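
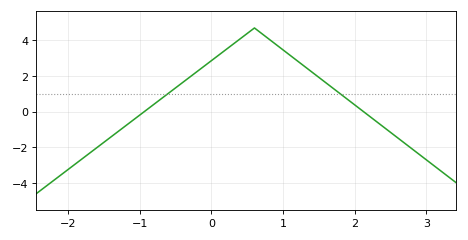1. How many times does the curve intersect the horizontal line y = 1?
2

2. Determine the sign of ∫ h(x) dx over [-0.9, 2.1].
positive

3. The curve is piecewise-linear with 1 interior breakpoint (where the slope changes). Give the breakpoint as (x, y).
(0.6, 4.7)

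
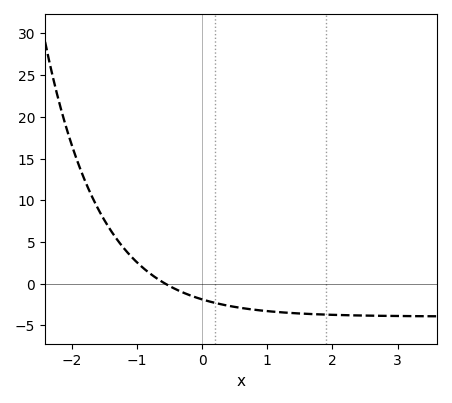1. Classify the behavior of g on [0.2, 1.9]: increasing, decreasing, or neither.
decreasing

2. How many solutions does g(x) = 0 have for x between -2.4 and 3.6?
1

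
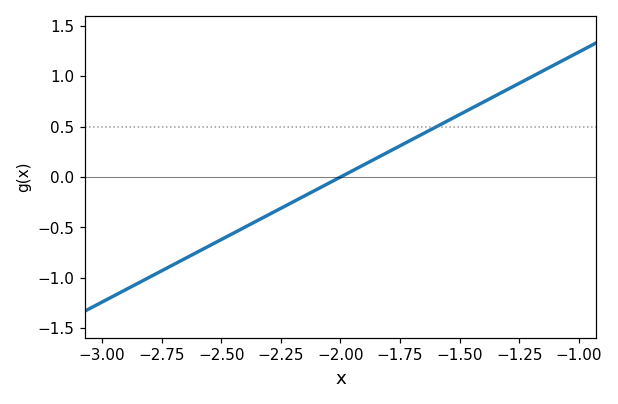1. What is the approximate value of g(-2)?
0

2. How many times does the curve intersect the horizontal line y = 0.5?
1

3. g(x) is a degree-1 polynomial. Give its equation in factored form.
y = 1.24(x + 2)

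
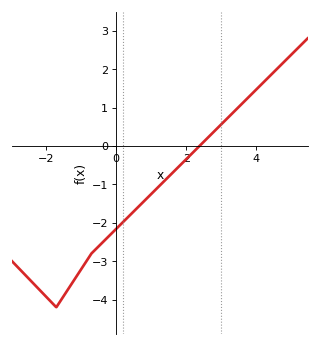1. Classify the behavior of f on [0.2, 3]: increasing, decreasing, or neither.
increasing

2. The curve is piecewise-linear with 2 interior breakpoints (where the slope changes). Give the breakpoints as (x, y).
(-1.7, -4.2); (-0.7, -2.8)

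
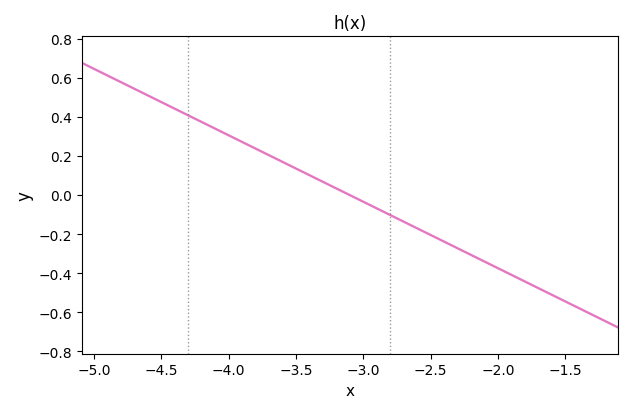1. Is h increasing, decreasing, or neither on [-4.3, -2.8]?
decreasing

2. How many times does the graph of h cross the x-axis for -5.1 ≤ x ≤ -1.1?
1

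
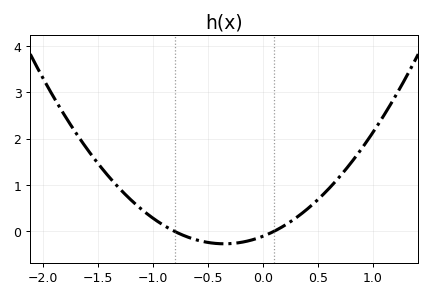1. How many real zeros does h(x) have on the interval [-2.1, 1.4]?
2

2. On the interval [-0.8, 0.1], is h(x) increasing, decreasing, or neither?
neither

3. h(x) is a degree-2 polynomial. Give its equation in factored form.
y = 1.31(x + 0.8)(x - 0.1)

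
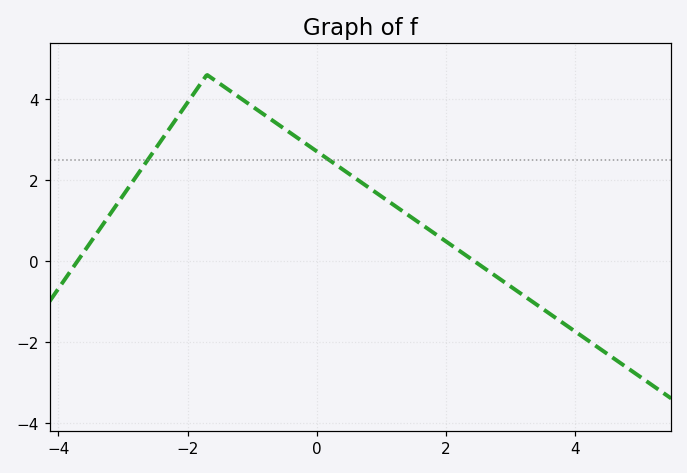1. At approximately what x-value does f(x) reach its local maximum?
-1.7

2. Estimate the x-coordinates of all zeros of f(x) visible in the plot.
-3.7, 2.44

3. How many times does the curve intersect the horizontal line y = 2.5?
2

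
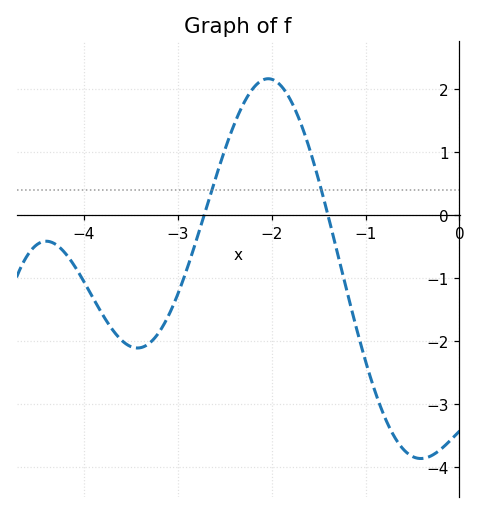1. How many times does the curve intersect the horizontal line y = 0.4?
2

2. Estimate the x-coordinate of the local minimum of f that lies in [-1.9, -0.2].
-0.4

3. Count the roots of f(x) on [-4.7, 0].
2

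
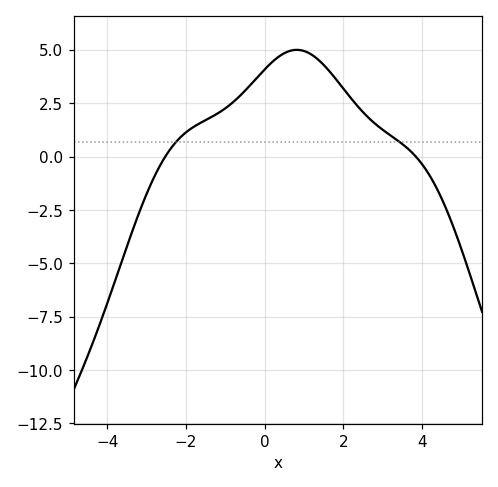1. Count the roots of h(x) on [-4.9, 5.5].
2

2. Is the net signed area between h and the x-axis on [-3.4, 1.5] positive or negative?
positive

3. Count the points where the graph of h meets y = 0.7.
2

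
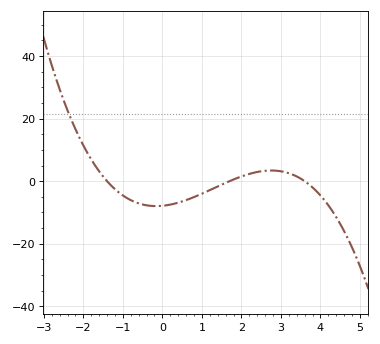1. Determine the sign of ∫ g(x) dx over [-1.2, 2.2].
negative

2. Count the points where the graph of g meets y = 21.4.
1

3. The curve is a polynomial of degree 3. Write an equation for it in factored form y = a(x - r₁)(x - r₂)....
y = -0.92(x + 1.4)(x - 1.7)(x - 3.6)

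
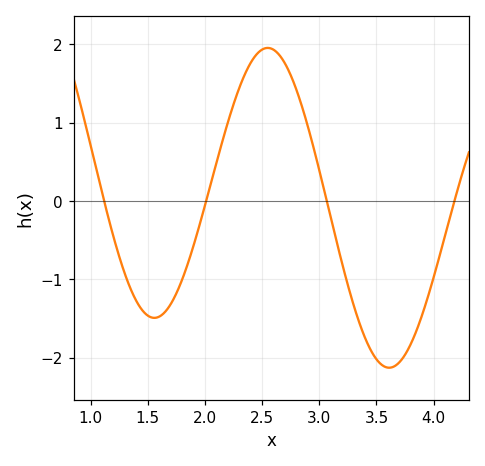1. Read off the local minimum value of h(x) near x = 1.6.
-1.5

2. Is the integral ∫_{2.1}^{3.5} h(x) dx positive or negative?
positive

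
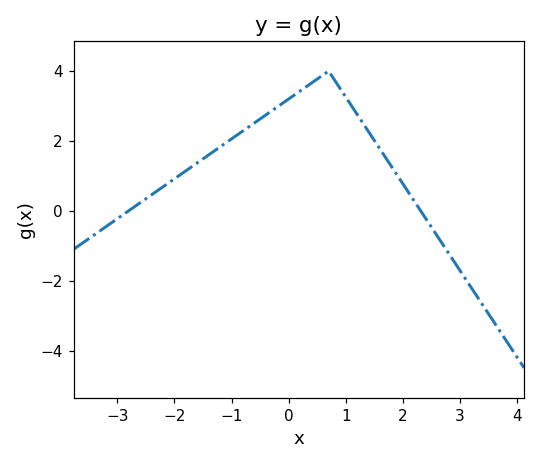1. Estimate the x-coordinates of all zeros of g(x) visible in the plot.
-2.8, 2.31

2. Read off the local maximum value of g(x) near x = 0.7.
4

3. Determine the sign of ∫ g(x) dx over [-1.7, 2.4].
positive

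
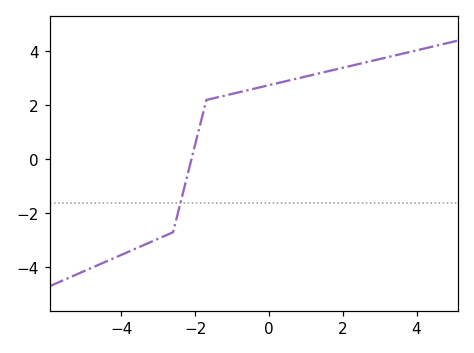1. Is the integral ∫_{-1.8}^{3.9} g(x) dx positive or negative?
positive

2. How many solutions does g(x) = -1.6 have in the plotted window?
1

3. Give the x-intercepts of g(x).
-2.1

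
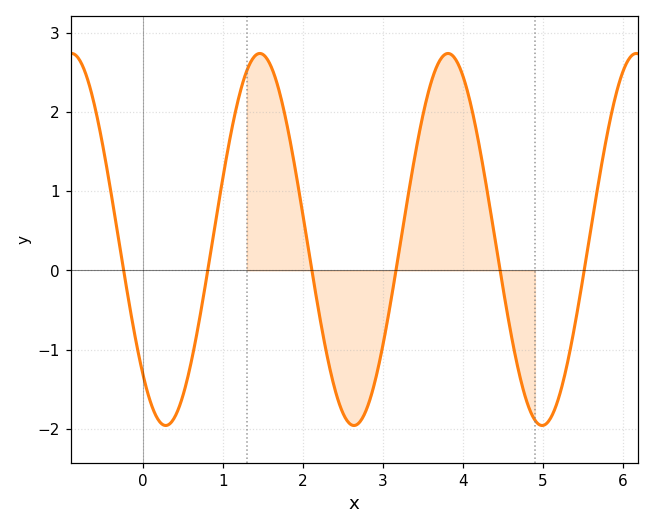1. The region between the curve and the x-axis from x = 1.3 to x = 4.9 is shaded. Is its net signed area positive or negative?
positive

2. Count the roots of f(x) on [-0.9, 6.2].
6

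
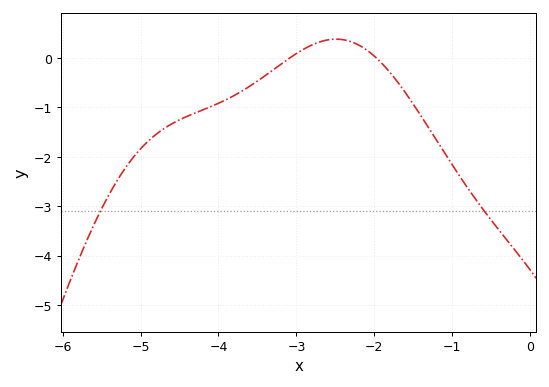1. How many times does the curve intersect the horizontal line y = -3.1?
2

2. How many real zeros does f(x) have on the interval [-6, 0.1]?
2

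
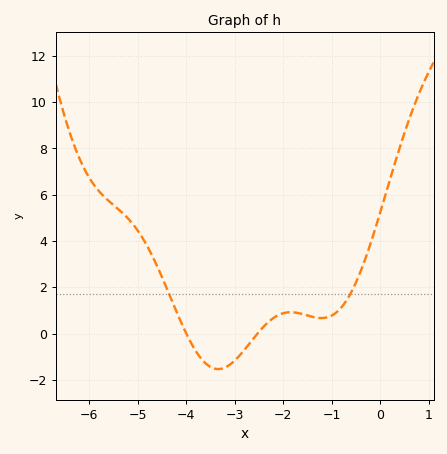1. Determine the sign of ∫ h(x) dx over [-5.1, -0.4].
positive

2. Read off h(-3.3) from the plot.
-1.53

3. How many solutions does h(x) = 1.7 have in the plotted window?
2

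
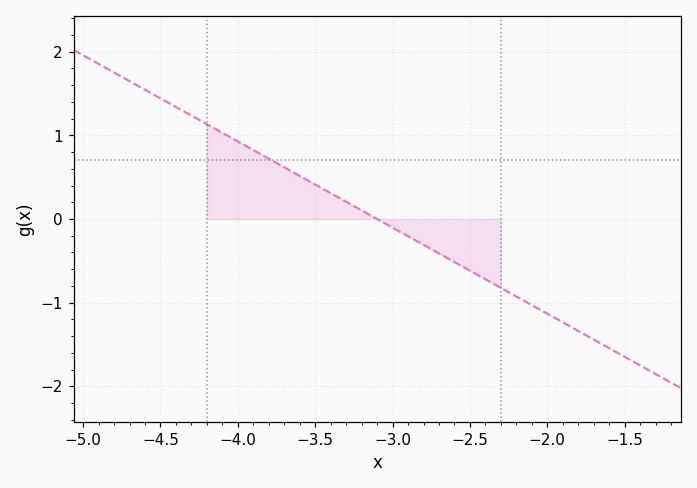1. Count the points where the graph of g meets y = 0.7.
1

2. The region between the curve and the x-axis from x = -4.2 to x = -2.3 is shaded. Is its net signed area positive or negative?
positive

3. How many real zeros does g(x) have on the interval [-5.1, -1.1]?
1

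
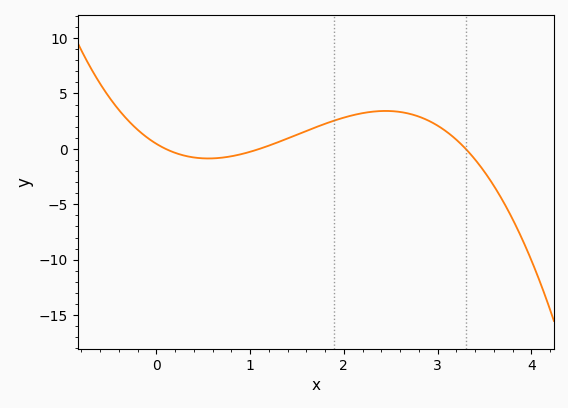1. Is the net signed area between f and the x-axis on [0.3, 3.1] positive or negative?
positive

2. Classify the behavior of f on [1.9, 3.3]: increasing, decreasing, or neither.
neither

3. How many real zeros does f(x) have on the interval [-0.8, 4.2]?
3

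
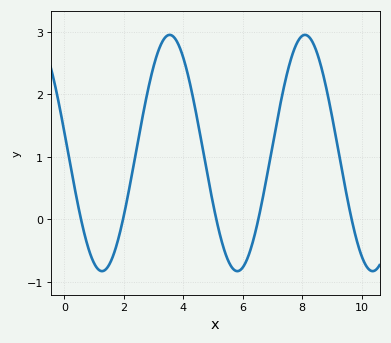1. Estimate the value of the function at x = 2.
0.053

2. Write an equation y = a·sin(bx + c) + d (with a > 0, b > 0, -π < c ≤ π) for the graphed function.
y = 1.89sin(1.38x + 2.96) + 1.06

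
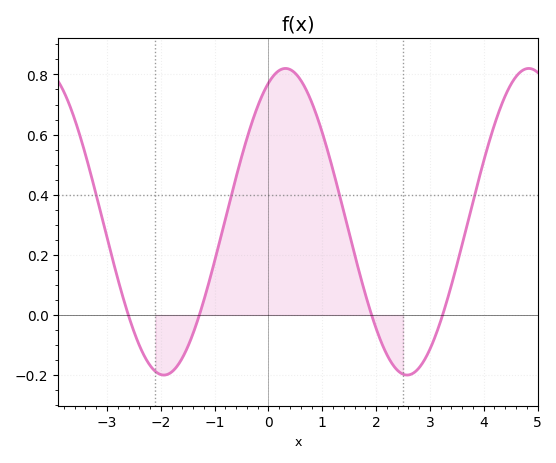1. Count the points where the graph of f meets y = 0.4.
4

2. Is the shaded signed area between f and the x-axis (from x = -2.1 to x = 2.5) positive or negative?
positive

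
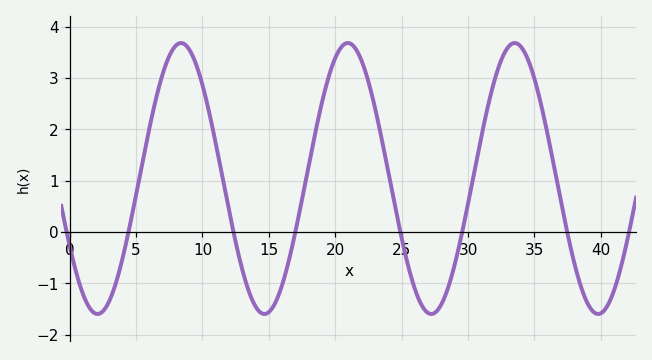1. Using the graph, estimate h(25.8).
-1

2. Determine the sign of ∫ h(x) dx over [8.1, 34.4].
positive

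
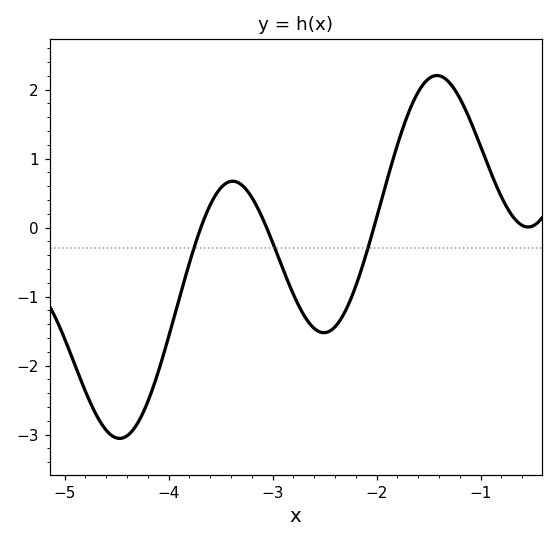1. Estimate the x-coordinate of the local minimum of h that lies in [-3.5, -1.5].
-2.51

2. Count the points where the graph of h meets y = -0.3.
3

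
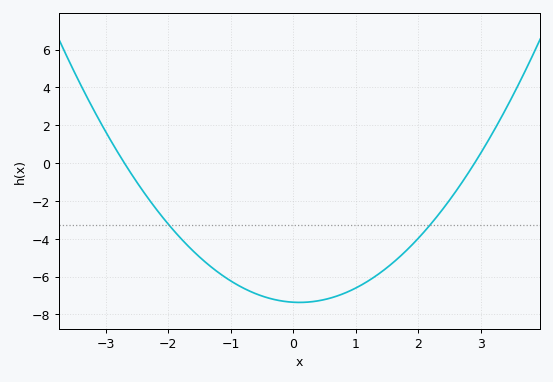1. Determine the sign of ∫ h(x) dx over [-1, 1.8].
negative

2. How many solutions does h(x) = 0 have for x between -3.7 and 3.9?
2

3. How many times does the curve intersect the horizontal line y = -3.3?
2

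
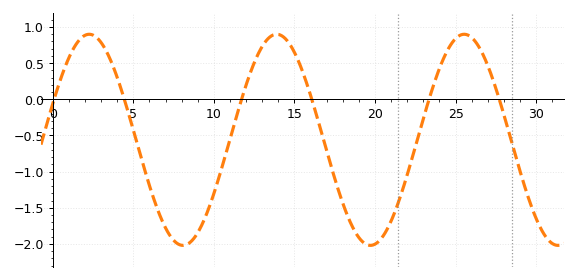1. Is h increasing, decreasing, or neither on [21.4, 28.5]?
neither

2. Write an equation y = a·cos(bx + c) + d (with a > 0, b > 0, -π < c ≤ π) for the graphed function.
y = 1.46cos(0.54x - 1.22) - 0.56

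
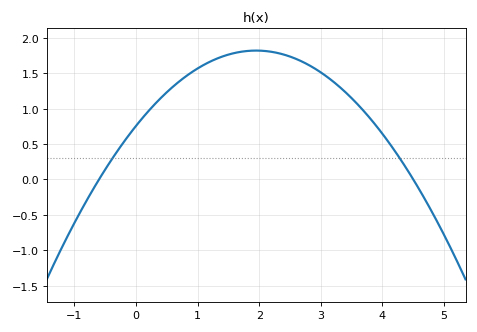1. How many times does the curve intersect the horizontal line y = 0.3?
2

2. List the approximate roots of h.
-0.6, 4.5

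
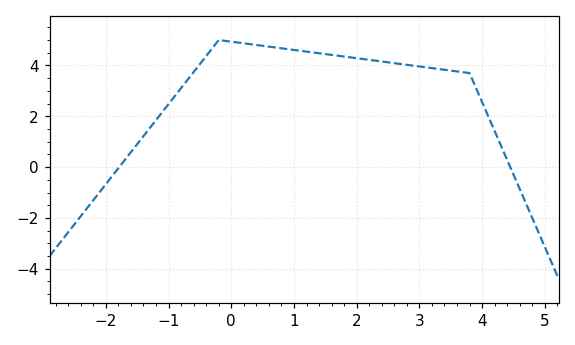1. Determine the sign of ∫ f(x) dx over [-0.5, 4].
positive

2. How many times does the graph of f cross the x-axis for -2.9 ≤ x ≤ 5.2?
2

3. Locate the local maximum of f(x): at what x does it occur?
-0.2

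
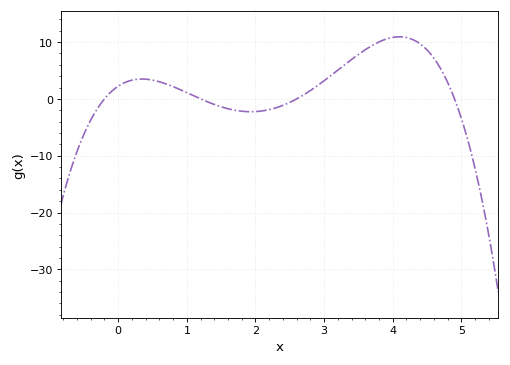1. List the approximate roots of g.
-0.2, 1.2, 2.6, 4.9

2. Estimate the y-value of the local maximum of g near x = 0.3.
3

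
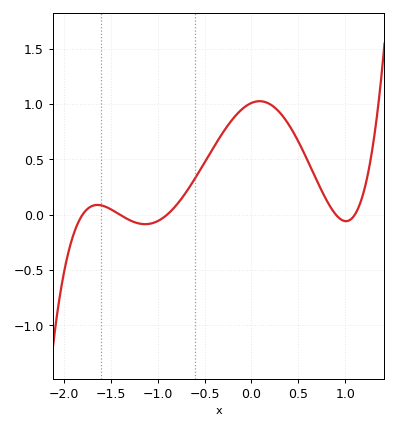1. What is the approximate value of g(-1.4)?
0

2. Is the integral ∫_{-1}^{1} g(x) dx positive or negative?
positive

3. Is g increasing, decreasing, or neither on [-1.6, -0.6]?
neither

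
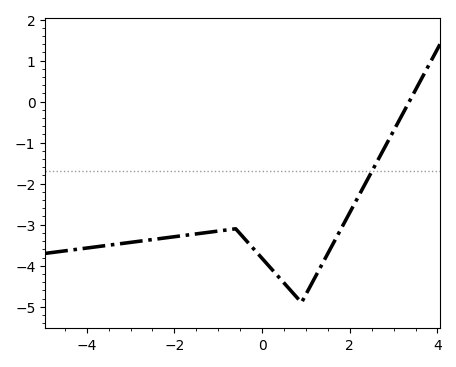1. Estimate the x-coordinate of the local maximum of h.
-0.601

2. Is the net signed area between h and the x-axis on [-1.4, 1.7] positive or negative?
negative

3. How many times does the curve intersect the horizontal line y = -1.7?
1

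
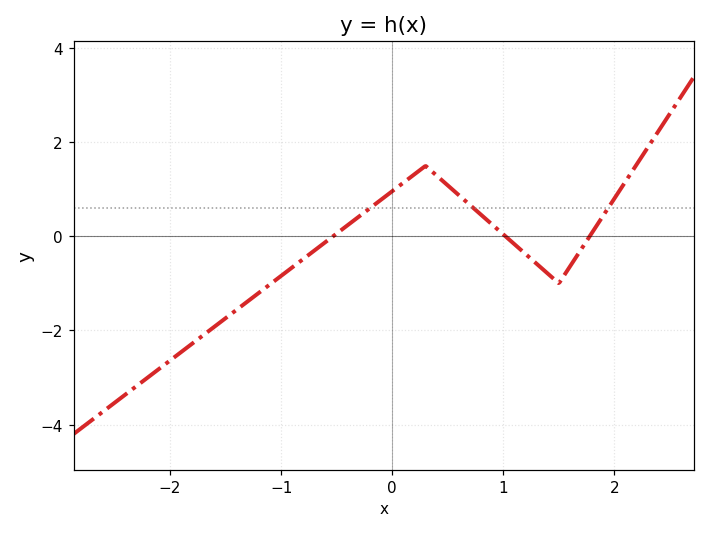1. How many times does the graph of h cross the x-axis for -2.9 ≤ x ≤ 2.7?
3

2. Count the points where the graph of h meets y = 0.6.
3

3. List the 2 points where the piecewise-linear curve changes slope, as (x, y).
(0.3, 1.5); (1.5, -1)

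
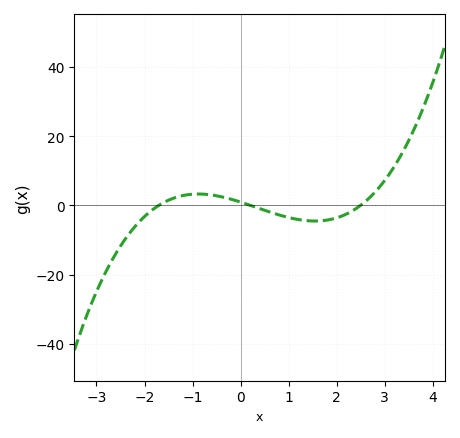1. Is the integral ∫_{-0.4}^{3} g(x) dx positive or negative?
negative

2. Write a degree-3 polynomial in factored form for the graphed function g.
y = 1.09(x + 1.7)(x - 0.2)(x - 2.5)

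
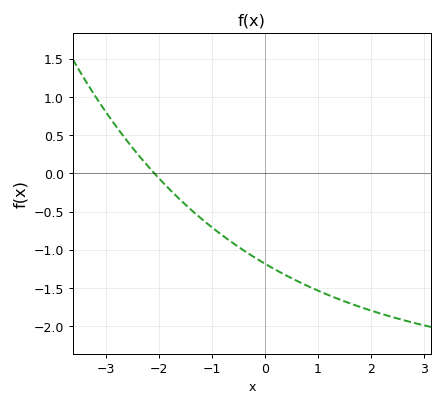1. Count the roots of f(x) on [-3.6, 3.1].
1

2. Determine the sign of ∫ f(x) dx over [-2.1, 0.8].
negative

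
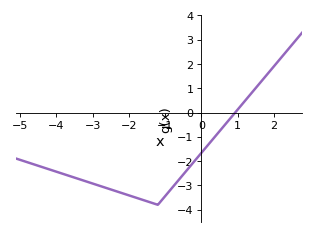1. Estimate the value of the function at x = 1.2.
0.5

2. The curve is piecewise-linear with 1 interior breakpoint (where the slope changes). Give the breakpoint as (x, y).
(-1.2, -3.8)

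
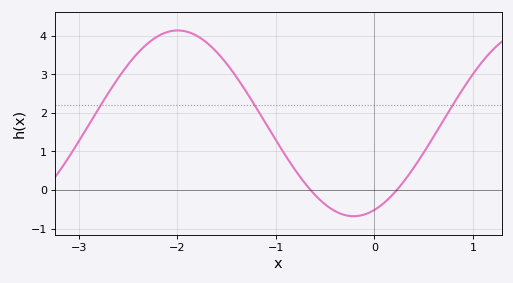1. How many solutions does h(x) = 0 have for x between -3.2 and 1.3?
2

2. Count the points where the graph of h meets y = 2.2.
3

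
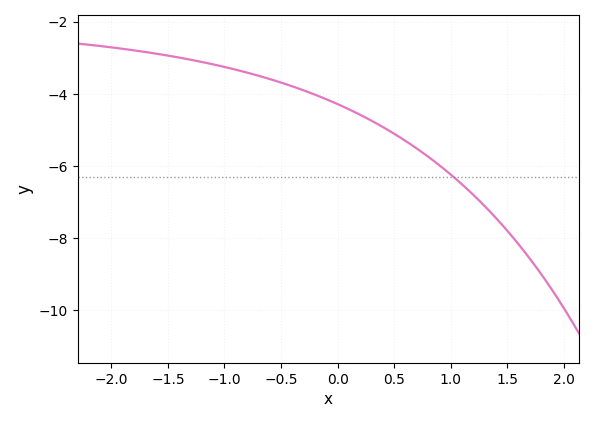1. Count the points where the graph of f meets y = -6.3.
1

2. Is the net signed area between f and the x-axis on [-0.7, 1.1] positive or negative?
negative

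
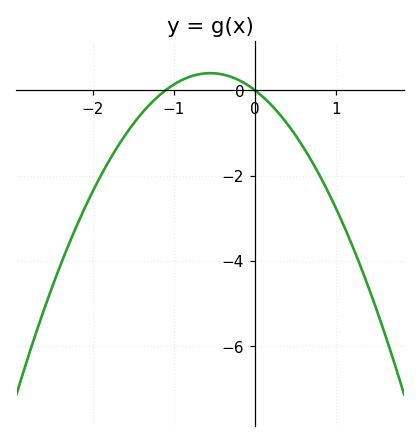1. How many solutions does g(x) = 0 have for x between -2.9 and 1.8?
2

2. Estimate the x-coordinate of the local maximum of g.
-0.6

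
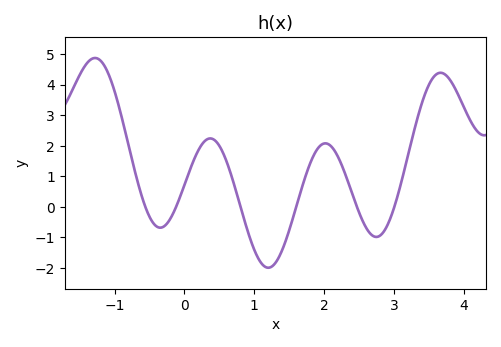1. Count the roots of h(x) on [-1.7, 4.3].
6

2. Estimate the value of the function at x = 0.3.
2.2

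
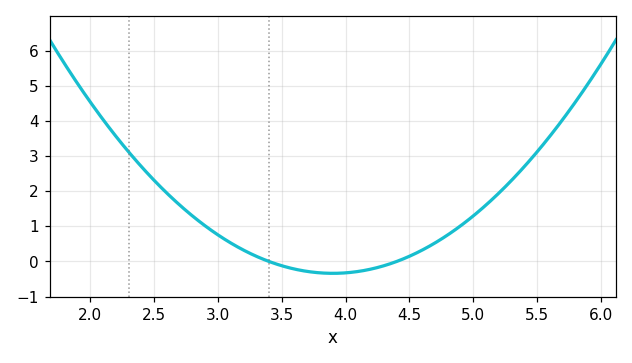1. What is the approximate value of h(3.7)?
-0.284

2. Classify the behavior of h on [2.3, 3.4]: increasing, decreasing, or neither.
decreasing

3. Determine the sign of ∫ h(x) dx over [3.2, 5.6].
positive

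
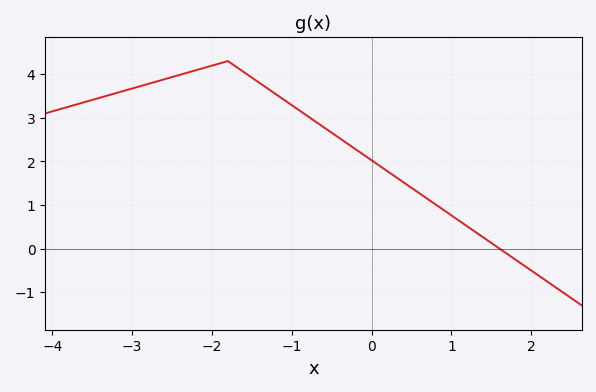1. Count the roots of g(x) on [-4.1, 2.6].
1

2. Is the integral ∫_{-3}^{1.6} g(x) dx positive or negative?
positive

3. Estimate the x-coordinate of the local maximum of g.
-1.8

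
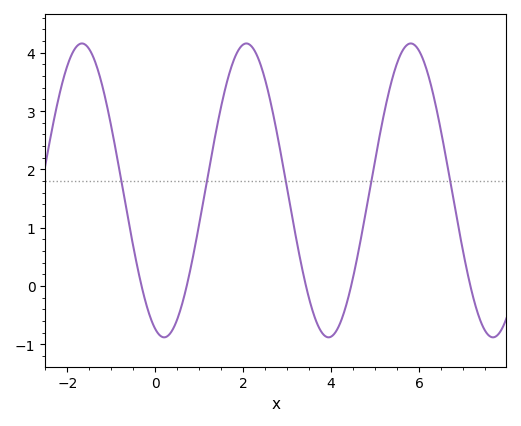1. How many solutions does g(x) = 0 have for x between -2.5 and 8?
5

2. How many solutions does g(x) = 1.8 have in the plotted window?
5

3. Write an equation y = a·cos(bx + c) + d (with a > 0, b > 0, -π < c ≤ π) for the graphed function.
y = 2.52cos(1.68x + 2.8) + 1.64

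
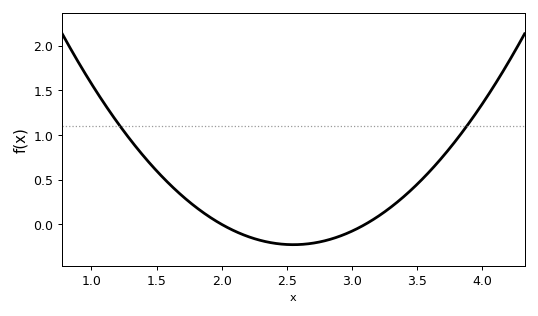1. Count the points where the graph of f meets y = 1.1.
2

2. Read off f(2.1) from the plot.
-0.05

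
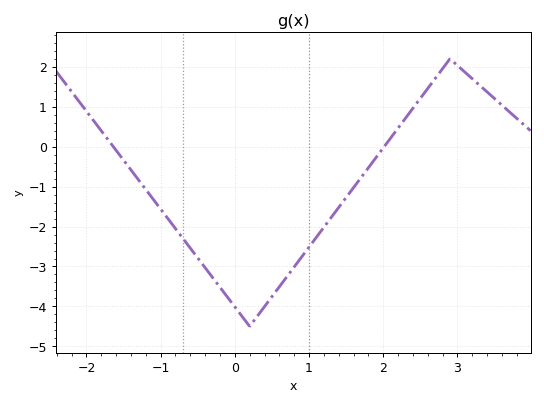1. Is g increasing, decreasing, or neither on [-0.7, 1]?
neither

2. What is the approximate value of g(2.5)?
1.2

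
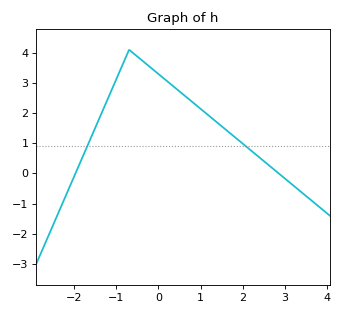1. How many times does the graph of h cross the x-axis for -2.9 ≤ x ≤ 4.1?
2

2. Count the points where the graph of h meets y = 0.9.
2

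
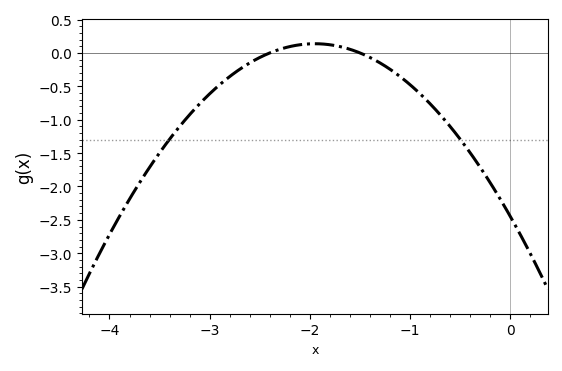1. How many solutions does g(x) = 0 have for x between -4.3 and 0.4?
2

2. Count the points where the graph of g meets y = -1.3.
2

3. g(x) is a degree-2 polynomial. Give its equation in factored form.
y = -0.68(x + 2.4)(x + 1.5)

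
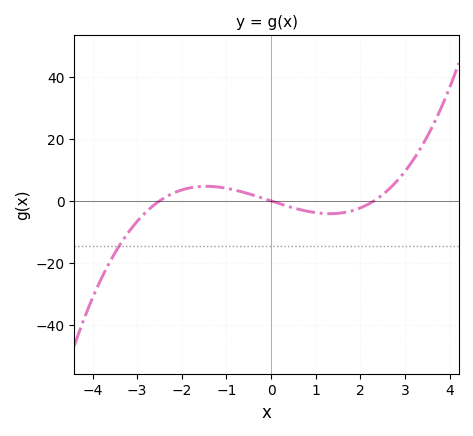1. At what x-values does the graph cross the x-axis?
-2.5, 0, 2.3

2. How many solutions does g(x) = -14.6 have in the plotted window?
1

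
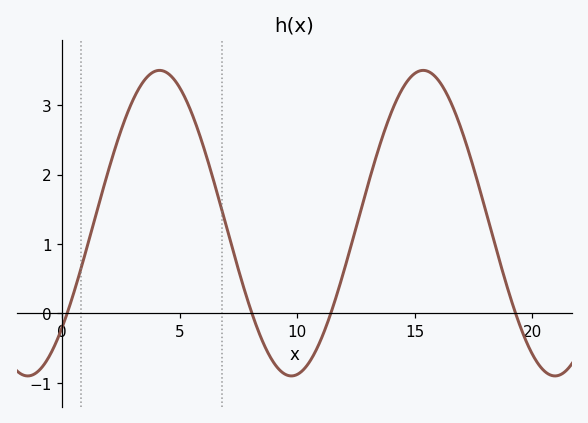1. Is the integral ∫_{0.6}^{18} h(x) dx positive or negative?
positive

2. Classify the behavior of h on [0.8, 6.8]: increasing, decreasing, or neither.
neither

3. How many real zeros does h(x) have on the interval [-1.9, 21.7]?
4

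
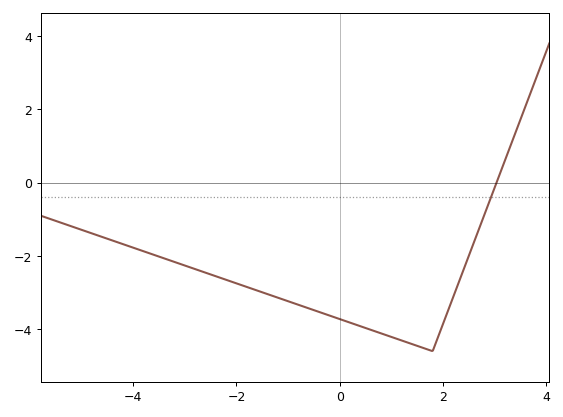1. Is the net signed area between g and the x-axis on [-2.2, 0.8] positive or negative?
negative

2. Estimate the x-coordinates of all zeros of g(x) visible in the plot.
3.04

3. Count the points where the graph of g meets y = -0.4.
1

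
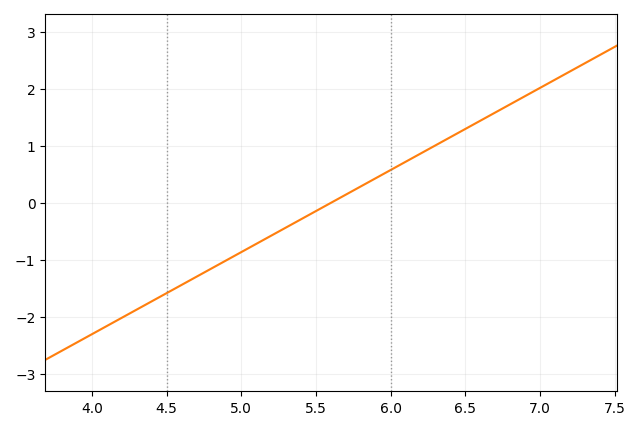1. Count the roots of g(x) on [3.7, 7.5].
1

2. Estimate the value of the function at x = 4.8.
-1.15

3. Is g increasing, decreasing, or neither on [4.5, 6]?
increasing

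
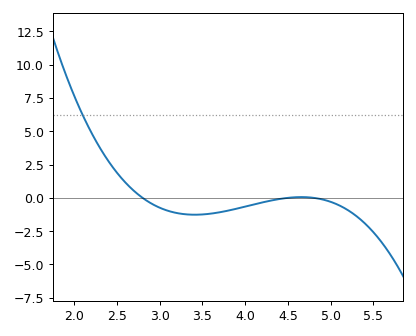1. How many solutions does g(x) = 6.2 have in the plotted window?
1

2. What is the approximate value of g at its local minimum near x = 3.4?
-1.27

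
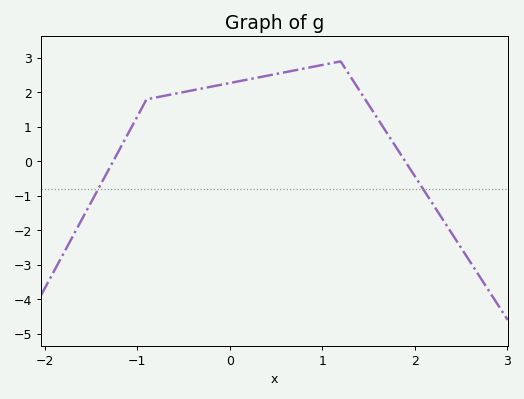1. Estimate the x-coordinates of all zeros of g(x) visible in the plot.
-1.26, 1.9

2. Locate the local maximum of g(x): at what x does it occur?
1.2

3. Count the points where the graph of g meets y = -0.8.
2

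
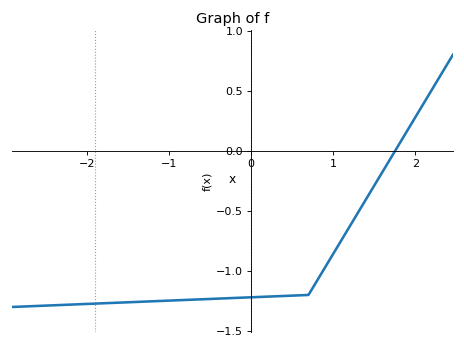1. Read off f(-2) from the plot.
-1.25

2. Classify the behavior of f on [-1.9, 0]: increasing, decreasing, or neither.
increasing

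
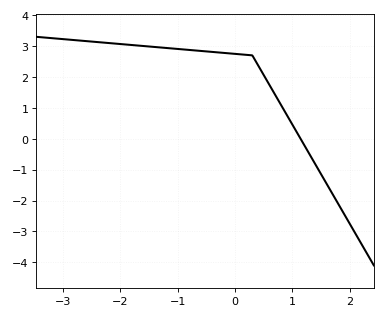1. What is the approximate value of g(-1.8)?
3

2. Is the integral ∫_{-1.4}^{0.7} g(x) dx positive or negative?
positive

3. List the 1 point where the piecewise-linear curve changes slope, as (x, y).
(0.3, 2.7)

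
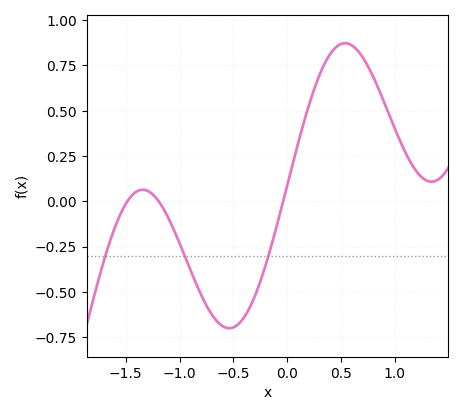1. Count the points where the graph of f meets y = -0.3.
3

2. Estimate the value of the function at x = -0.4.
-0.64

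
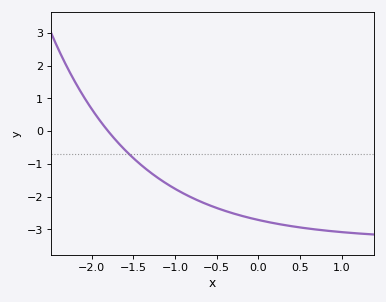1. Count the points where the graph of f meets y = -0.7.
1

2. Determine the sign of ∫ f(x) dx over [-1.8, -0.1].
negative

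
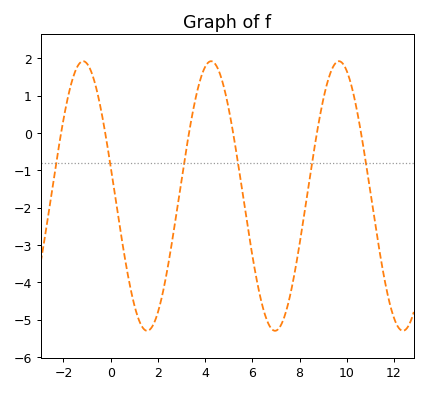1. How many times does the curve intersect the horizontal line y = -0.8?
6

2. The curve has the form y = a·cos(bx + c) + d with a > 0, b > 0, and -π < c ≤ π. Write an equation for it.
y = 3.61cos(1.16x + 1.35) - 1.69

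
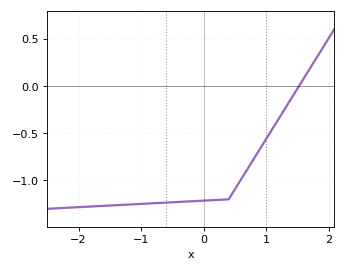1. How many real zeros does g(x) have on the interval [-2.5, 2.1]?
1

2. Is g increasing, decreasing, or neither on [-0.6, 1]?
increasing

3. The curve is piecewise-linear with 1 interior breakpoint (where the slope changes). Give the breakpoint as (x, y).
(0.4, -1.2)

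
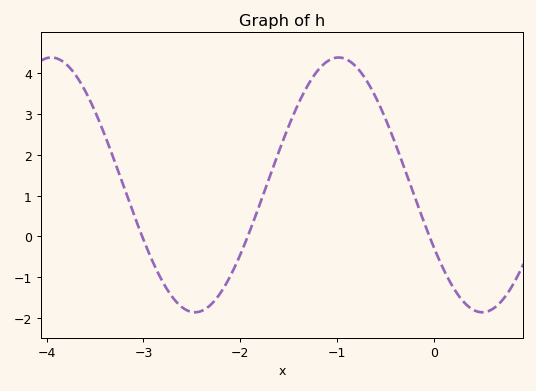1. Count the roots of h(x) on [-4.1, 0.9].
3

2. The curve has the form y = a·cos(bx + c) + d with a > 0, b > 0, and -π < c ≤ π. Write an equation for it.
y = 3.11cos(2.12x + 2.09) + 1.26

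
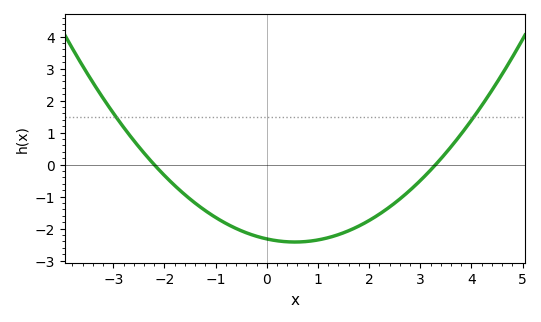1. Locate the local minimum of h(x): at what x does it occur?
0.6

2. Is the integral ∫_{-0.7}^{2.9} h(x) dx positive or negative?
negative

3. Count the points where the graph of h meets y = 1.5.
2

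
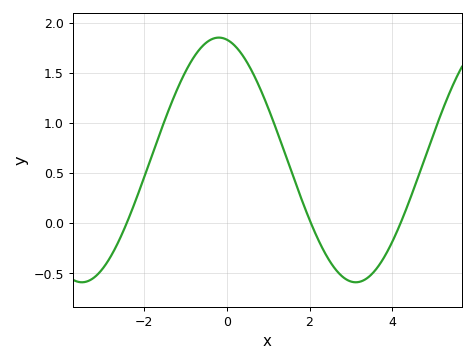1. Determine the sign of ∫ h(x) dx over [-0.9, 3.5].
positive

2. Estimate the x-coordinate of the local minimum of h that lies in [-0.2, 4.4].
3.2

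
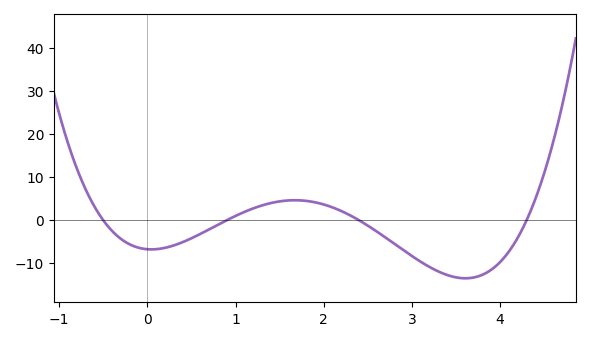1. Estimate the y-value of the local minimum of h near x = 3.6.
-13.5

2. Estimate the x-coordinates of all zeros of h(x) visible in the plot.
-0.5, 0.9, 2.4, 4.3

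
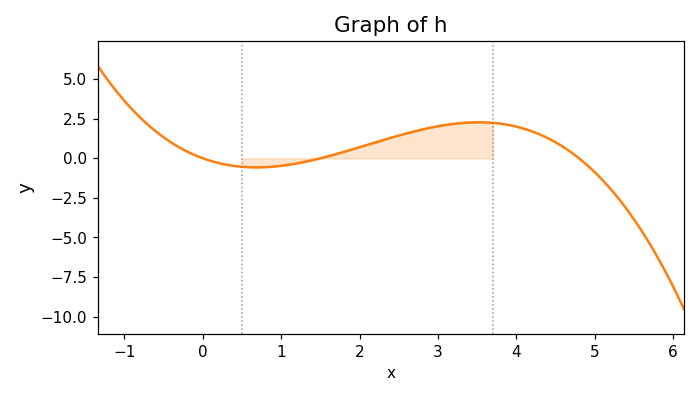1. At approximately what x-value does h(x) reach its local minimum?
0.7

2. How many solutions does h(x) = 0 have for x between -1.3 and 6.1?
3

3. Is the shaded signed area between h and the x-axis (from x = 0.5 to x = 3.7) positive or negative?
positive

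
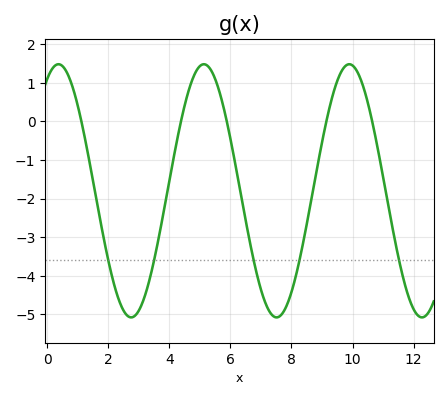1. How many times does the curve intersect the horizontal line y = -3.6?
5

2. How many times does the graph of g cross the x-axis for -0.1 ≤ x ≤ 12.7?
5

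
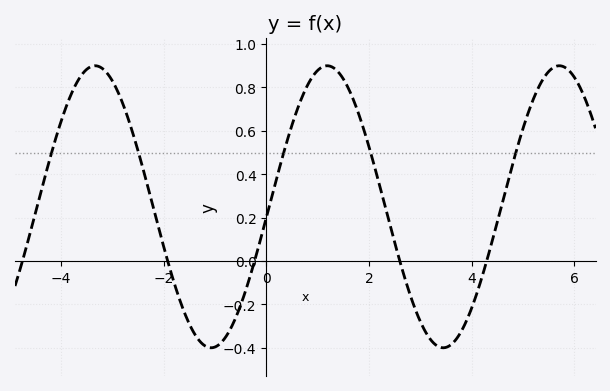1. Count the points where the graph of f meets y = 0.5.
5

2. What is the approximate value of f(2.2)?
0.355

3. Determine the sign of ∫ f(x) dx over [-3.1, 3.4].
positive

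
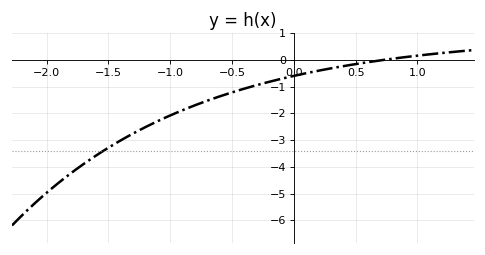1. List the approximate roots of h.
0.75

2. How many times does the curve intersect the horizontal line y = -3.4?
1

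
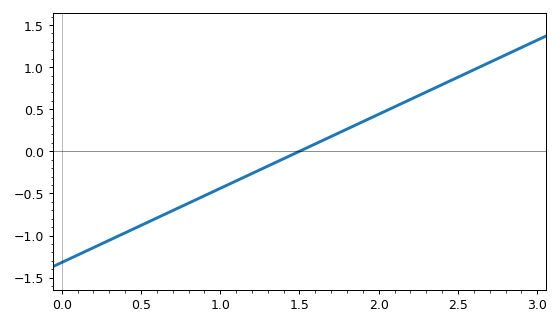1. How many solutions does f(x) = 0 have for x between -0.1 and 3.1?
1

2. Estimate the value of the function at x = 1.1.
-0.352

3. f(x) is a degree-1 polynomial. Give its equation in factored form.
y = 0.88(x - 1.5)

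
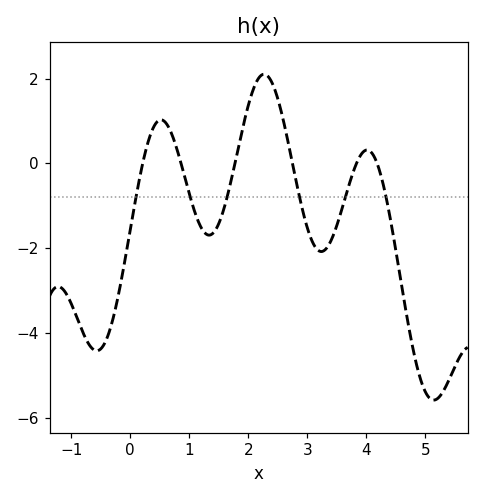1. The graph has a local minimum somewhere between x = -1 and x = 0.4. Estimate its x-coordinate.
-0.6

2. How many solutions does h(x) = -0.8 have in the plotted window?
6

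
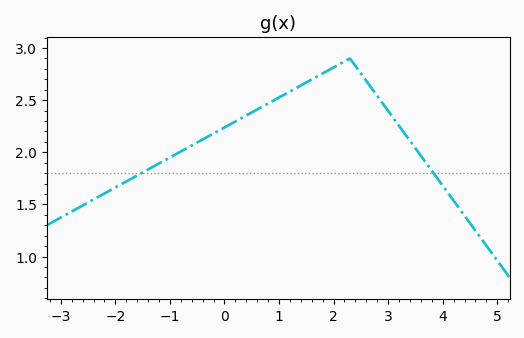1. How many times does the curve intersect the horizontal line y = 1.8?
2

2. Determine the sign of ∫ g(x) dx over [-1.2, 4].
positive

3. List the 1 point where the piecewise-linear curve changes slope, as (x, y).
(2.3, 2.9)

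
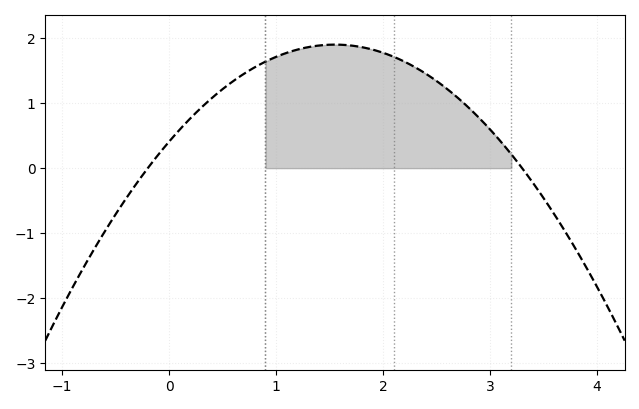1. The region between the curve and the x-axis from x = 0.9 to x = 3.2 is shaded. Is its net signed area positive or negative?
positive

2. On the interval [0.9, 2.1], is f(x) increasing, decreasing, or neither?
neither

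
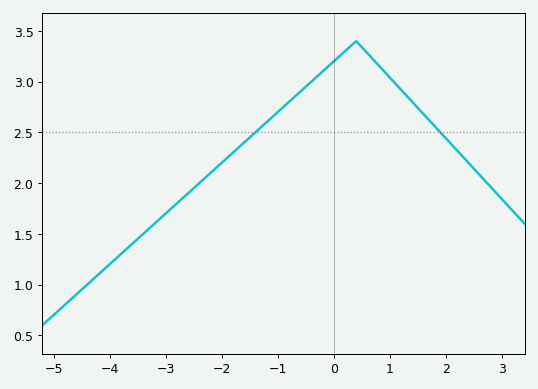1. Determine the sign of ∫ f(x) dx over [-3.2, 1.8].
positive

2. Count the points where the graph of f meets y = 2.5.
2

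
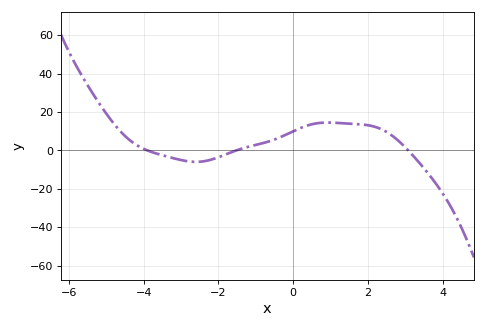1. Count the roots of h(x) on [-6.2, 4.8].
3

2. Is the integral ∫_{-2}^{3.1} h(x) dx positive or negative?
positive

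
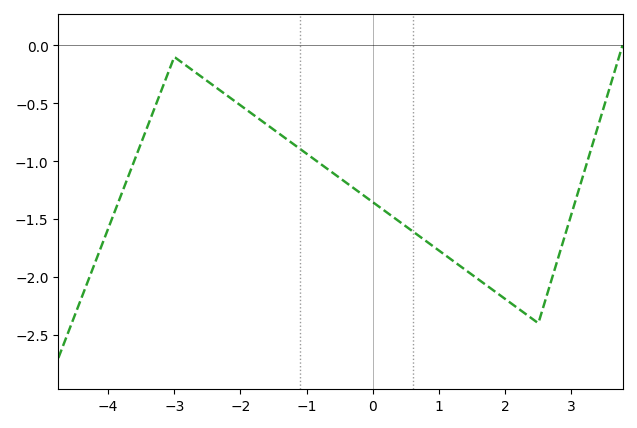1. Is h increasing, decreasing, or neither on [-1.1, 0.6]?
decreasing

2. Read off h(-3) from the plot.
-0.1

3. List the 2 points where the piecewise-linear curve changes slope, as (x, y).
(-3, -0.1); (2.5, -2.4)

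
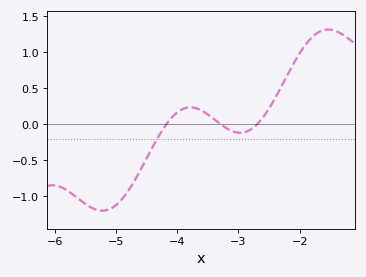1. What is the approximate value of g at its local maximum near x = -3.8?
0.235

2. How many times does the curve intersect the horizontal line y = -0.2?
1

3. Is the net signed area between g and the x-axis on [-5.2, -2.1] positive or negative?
negative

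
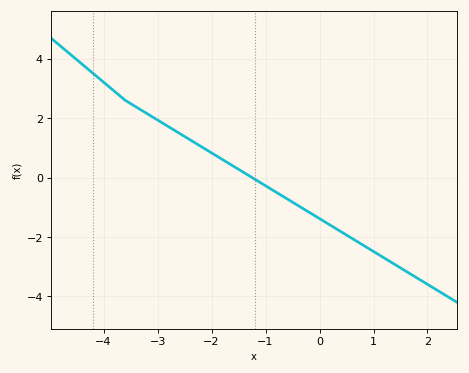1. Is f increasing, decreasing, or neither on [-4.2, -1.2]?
decreasing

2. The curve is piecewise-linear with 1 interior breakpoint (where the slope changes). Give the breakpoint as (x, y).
(-3.6, 2.6)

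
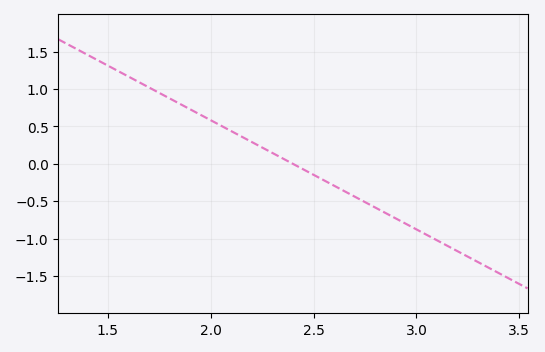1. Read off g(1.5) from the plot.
1.31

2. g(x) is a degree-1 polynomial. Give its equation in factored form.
y = -1.46(x - 2.4)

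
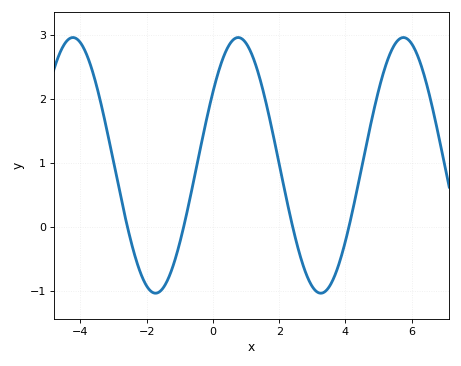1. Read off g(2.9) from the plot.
-0.8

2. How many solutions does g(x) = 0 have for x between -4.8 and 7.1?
4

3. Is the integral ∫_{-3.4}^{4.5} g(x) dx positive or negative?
positive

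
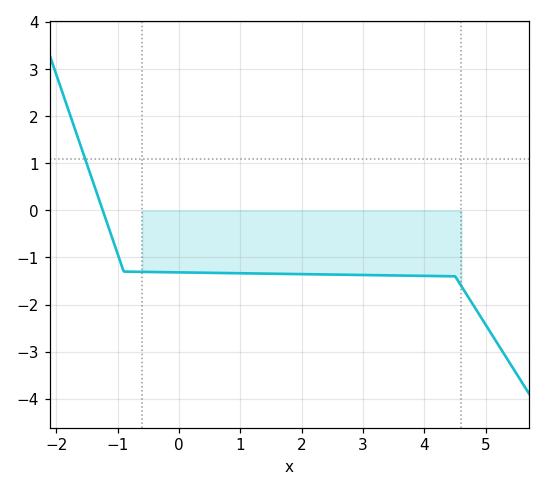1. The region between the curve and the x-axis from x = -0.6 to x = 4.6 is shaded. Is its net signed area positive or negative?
negative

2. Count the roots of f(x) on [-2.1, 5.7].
1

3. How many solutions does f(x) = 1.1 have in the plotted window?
1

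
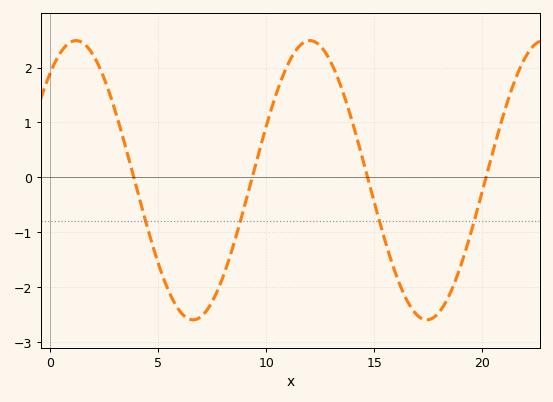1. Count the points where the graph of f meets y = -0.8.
4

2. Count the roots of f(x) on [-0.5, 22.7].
4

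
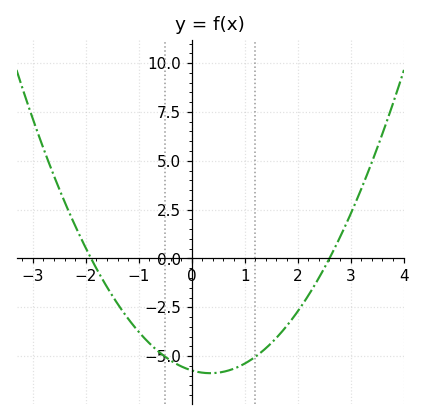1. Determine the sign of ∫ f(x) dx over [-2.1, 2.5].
negative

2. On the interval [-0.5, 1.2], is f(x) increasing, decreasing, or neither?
neither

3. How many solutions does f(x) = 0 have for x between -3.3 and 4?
2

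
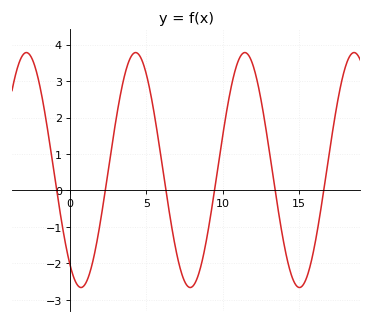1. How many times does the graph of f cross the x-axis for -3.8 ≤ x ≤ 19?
6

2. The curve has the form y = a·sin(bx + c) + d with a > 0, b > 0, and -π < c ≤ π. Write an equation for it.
y = 3.22sin(0.88x - 2.22) + 0.56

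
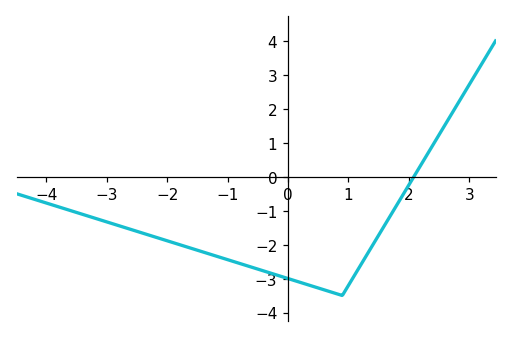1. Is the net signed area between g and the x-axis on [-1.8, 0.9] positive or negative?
negative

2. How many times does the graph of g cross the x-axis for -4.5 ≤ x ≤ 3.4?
1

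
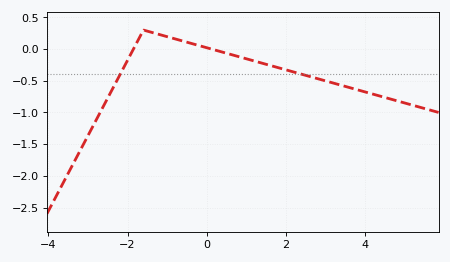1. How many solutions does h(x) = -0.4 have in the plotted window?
2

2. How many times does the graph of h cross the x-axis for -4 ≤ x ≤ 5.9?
2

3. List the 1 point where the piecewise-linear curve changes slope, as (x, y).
(-1.6, 0.3)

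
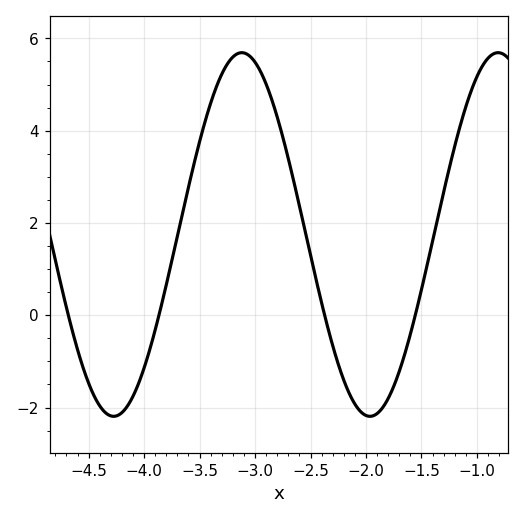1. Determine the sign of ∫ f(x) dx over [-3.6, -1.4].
positive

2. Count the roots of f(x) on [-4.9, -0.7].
4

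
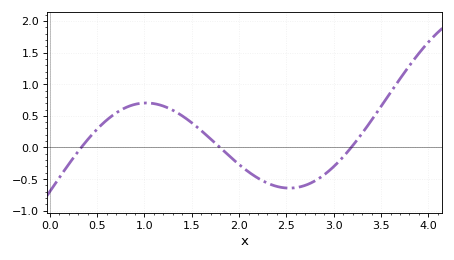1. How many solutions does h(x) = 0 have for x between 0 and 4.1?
3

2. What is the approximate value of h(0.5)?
0.3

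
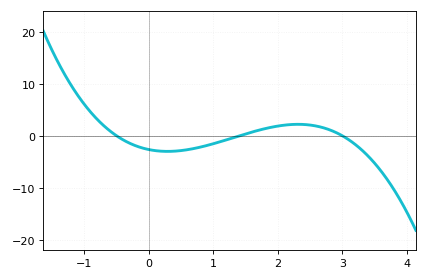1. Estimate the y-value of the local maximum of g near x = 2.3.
2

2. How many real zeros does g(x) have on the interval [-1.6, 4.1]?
3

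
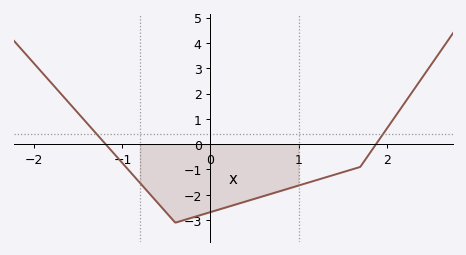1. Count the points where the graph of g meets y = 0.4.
2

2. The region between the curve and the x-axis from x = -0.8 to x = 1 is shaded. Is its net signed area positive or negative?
negative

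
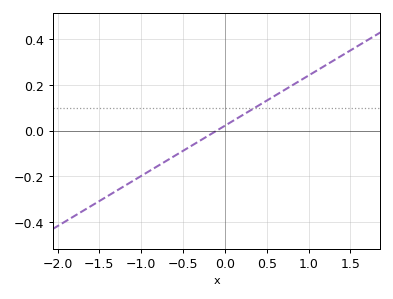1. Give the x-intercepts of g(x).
-0.1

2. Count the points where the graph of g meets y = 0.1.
1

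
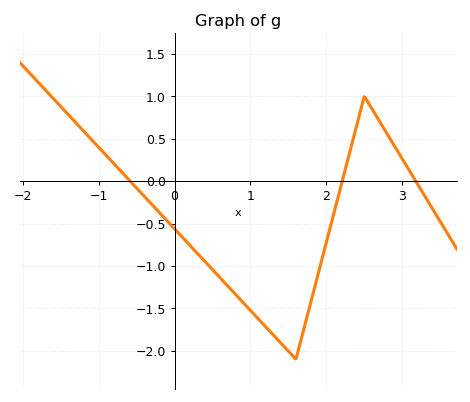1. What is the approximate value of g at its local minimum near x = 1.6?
-2.1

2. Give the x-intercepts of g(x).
-0.6, 2.2, 3.2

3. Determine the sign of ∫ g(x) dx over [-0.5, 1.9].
negative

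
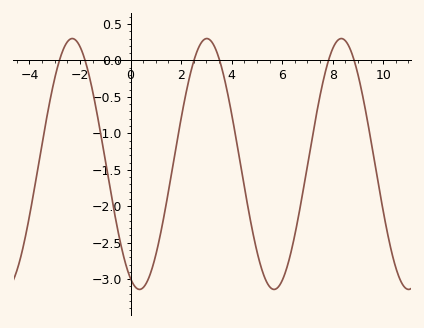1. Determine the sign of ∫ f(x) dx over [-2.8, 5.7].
negative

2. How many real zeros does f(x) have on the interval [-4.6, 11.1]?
6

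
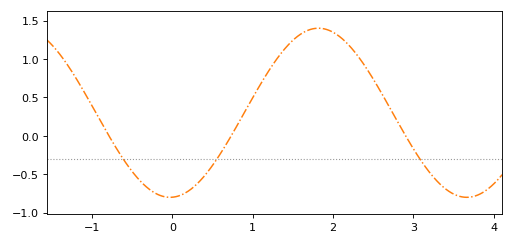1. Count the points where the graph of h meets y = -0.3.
3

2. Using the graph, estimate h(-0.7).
-0.159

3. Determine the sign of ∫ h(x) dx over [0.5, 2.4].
positive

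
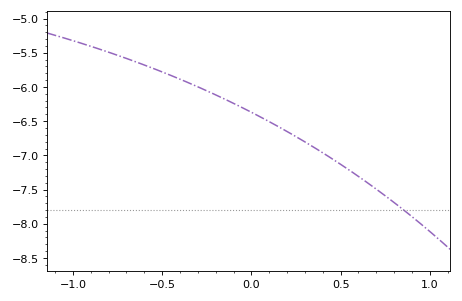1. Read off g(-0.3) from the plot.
-6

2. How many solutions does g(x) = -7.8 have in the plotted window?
1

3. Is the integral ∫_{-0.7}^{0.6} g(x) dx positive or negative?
negative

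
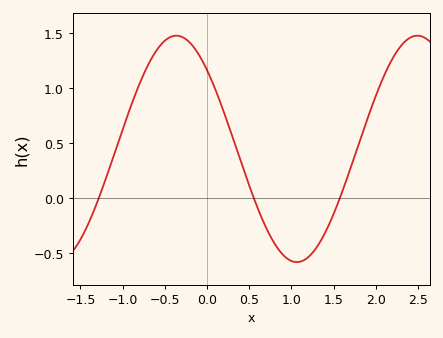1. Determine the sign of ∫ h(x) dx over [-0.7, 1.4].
positive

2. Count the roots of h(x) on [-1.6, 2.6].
3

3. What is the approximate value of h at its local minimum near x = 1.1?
-0.6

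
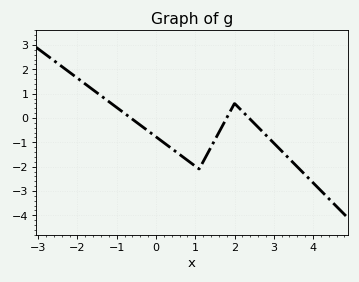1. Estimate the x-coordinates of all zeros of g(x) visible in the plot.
-0.6, 1.8, 2.4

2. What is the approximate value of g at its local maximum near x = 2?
0.6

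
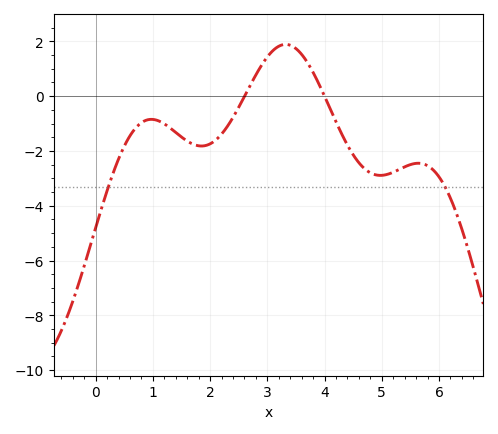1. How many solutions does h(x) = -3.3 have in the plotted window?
2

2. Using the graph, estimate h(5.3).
-2.68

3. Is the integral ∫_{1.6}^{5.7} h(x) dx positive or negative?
negative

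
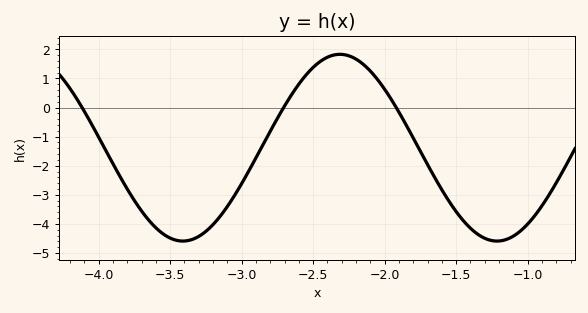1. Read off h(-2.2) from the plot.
1.66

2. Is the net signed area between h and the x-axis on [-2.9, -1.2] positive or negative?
negative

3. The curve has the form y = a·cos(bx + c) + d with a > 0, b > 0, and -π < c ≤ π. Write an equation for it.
y = 3.21cos(2.86x + 0.332) - 1.38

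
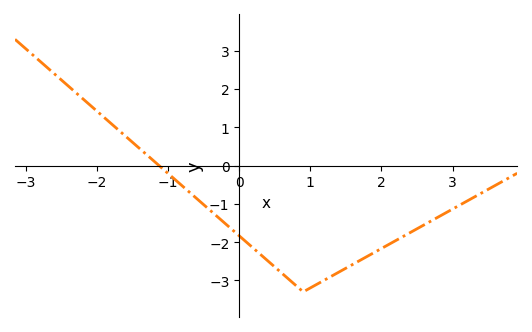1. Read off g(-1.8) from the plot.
1.1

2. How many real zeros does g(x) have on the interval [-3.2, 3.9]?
1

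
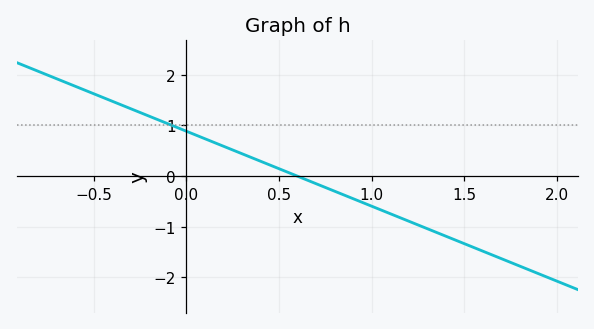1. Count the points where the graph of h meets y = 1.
1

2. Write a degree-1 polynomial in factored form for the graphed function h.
y = -1.48(x - 0.6)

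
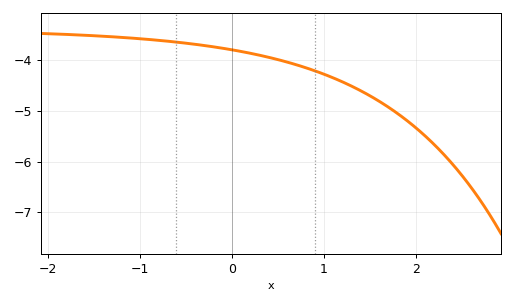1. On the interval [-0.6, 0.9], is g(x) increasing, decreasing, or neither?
decreasing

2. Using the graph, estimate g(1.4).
-4.6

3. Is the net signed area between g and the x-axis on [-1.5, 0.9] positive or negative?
negative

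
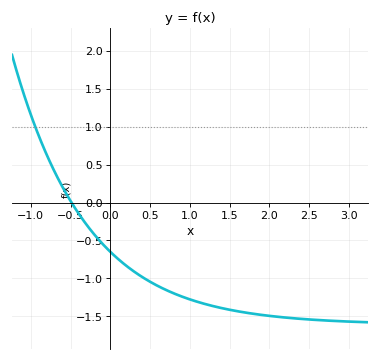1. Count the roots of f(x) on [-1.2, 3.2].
1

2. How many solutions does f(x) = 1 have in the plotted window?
1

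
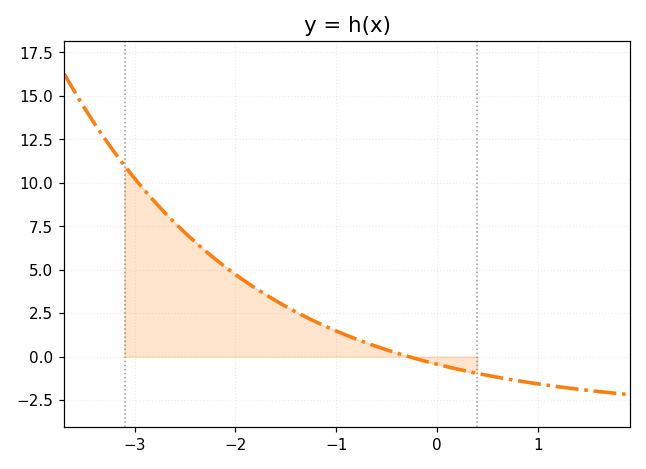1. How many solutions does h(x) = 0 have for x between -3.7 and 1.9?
1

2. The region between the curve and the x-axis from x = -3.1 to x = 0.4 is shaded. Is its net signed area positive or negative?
positive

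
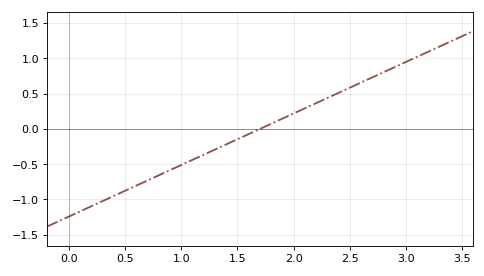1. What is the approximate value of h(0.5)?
-0.876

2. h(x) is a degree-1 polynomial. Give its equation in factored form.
y = 0.73(x - 1.7)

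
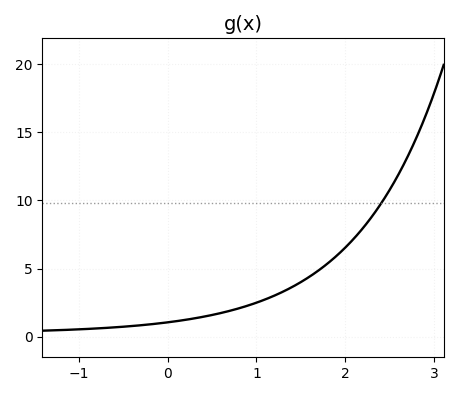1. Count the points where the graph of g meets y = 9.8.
1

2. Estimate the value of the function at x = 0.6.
1.5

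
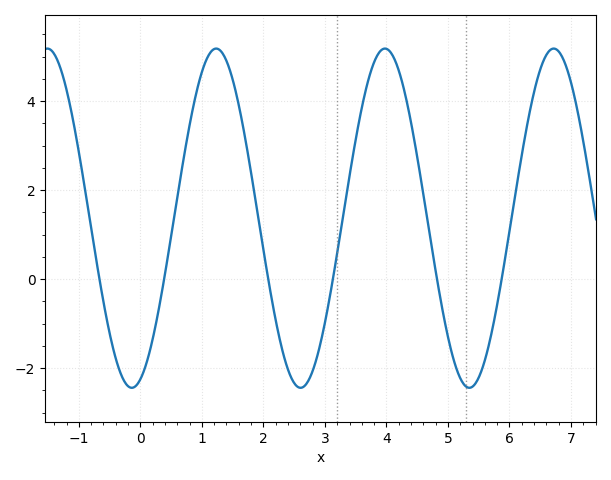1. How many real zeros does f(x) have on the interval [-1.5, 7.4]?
6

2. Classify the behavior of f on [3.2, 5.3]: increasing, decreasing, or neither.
neither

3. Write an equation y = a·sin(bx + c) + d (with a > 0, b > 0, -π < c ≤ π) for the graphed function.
y = 3.81sin(2.29x - 1.25) + 1.37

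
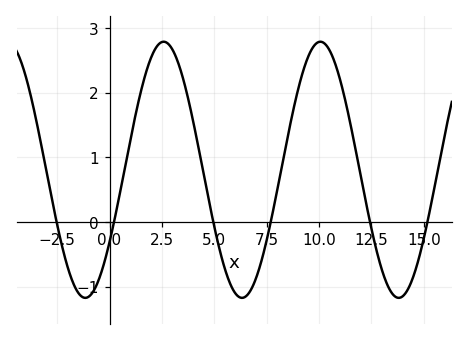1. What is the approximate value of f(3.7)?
1.98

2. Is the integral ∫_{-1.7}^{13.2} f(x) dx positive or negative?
positive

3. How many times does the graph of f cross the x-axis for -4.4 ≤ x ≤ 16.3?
6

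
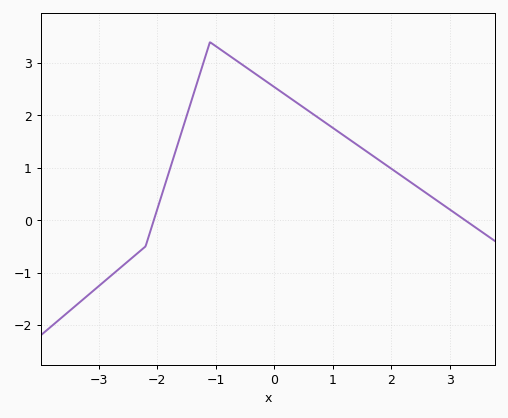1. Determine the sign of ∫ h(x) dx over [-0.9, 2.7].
positive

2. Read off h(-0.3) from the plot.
2.78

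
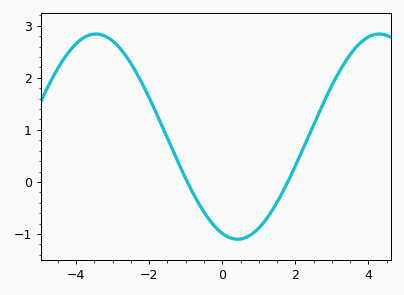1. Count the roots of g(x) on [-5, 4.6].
2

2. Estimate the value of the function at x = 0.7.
-1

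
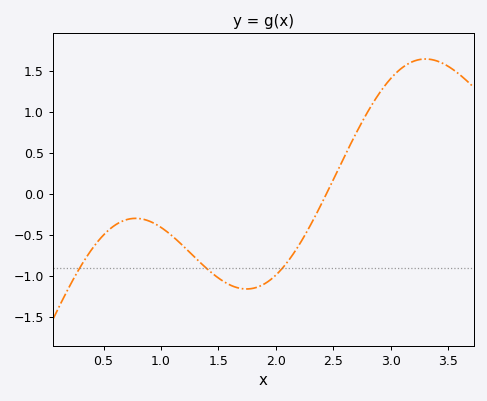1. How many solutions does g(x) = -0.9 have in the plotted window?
3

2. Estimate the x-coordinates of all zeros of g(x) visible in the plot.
2.45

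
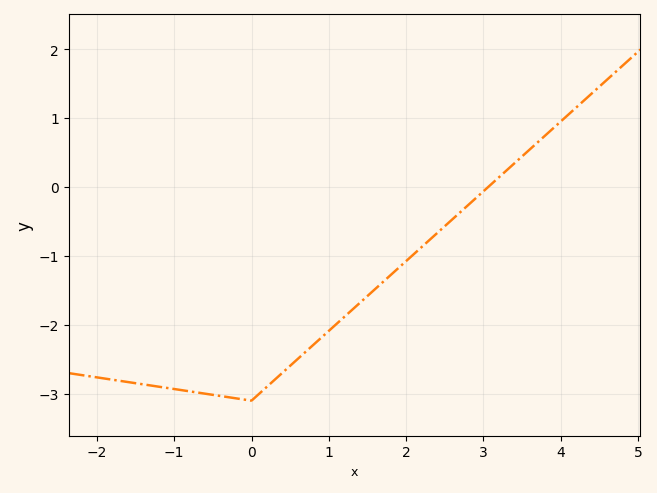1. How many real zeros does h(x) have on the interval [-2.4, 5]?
1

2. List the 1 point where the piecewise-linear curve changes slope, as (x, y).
(0, -3.1)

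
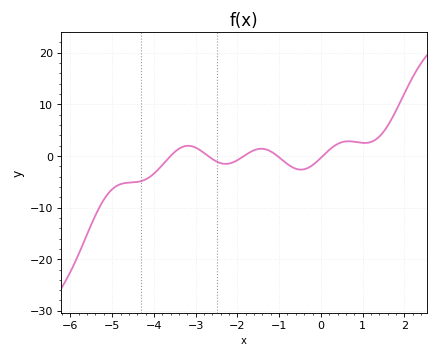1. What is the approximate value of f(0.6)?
3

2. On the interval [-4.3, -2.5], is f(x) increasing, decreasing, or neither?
neither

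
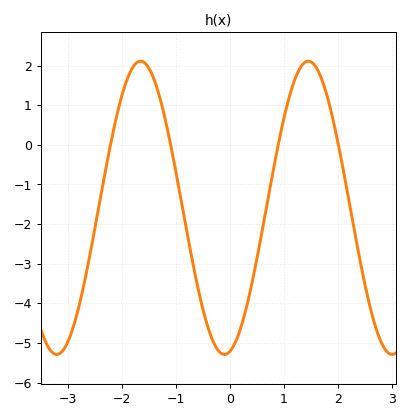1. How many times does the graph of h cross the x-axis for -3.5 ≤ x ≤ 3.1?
4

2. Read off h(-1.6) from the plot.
2.08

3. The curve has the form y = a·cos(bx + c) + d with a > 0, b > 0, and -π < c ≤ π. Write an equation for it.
y = 3.7cos(2.02x - 2.93) - 1.59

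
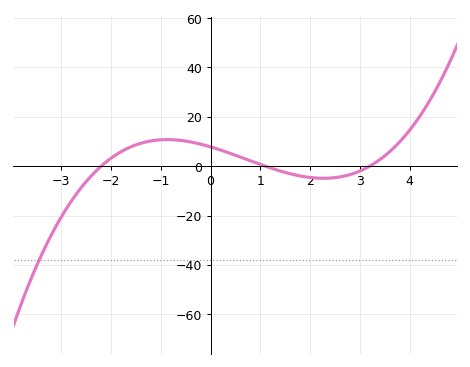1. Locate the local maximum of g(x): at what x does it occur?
-0.87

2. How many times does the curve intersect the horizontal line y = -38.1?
1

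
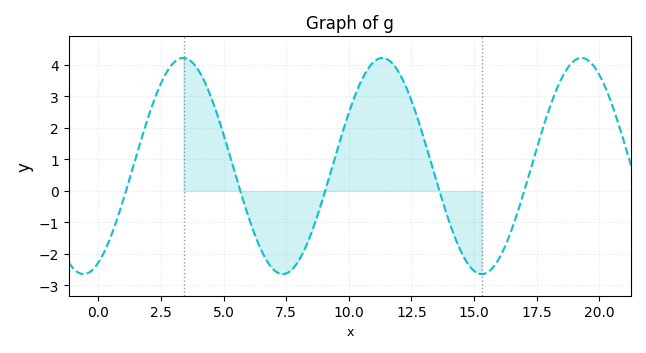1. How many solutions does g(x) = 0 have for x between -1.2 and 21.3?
5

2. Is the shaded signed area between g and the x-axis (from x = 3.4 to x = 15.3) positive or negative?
positive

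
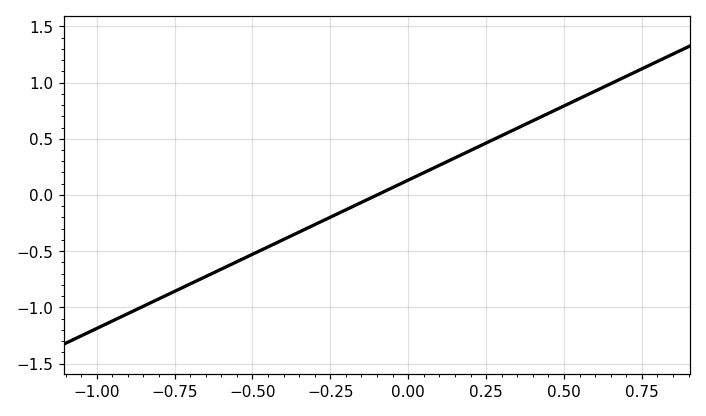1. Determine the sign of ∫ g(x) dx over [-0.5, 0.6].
positive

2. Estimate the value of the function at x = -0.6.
-0.65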